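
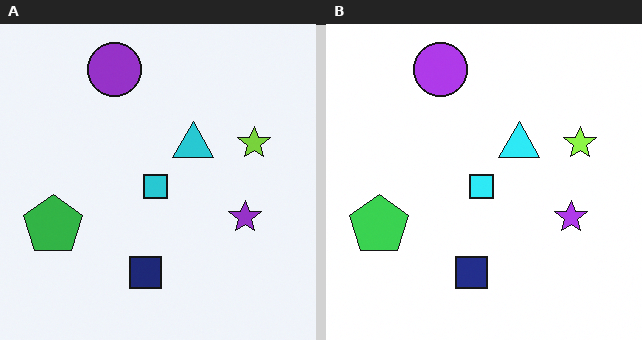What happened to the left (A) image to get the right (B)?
It was brightened a little.

Every pixel — background and shapes alike — is uniformly brightened.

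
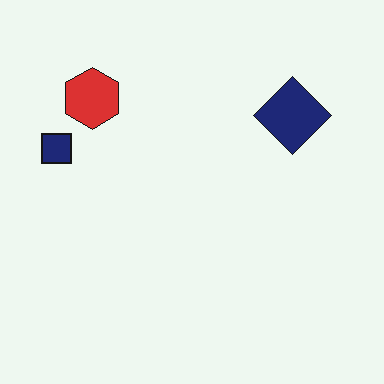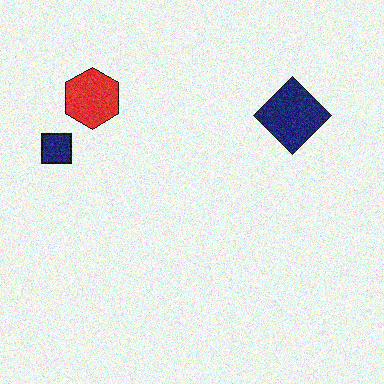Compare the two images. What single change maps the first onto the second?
This is the original image degraded with moderate additive noise.

Random speckle covers the whole image, including the flat background.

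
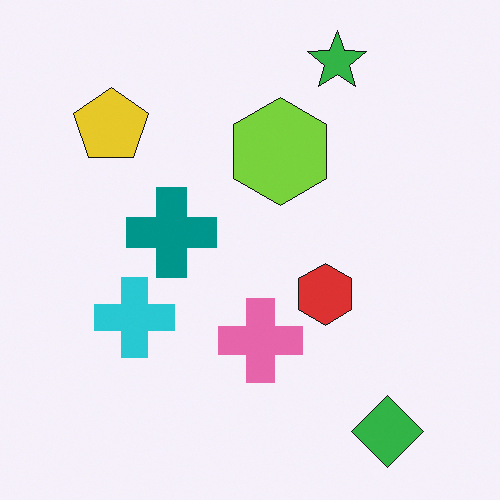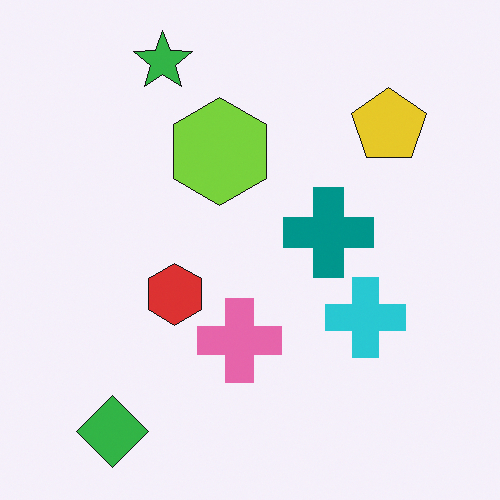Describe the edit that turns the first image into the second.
The second image is the first flipped horizontally (left ↔ right).

The yellow pentagon is in the top-left of the first image and the top-right of the second — shapes on opposite sides of the vertical midline have swapped in a mirror flip.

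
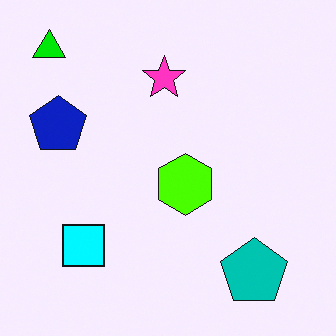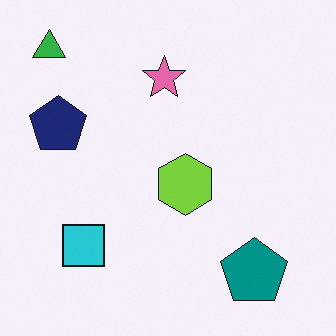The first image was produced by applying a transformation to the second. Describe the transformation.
This is the original image heavily oversaturated.

All colors are more vivid — a global saturation change.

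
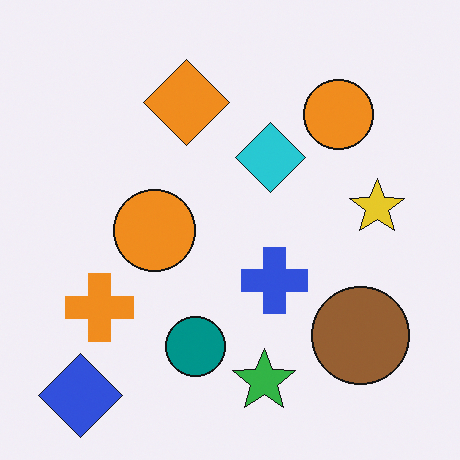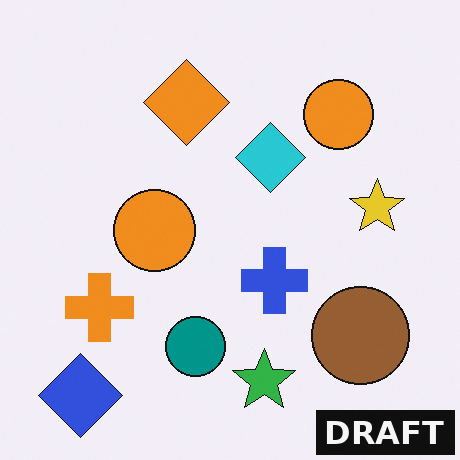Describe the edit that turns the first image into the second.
The image was watermarked with the text "DRAFT" in the lower-right corner.

A dark label reading "DRAFT" appears in the lower-right corner.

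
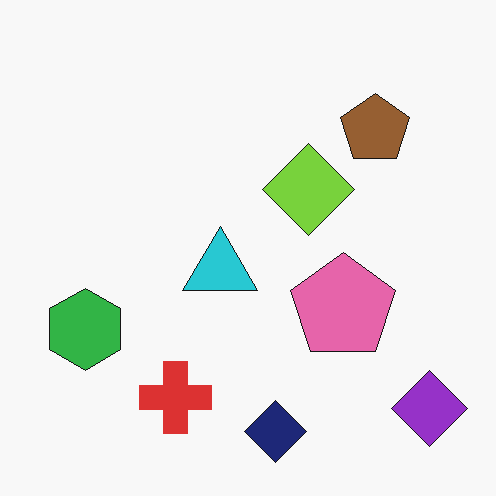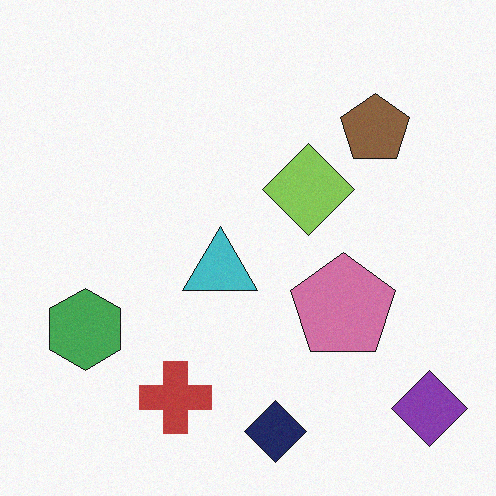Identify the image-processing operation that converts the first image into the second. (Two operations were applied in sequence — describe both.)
The second image is the first degraded with light additive noise, then slightly desaturated.

Random speckle covers the whole image, including the flat background. All colors are more muted and greyish — a global saturation change.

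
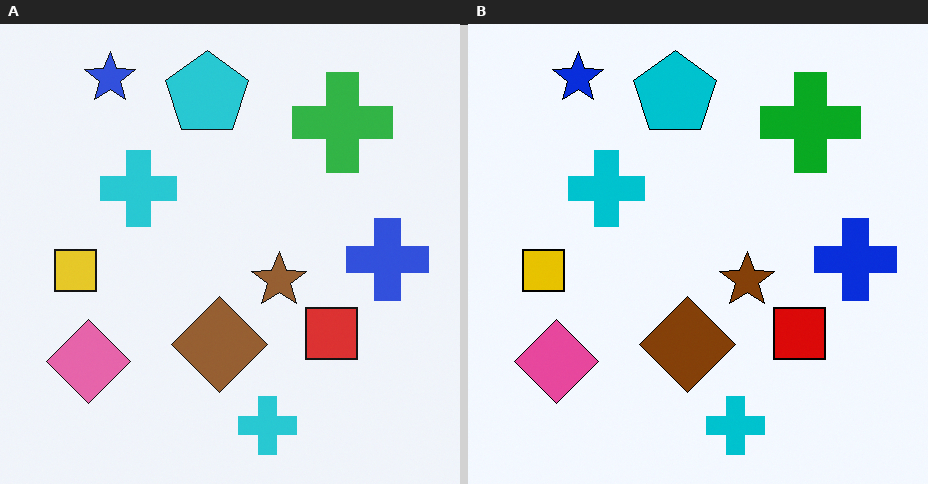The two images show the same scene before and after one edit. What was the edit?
The image was given slightly increased contrast.

Tones are pushed away from mid-grey across the whole image — a global contrast change.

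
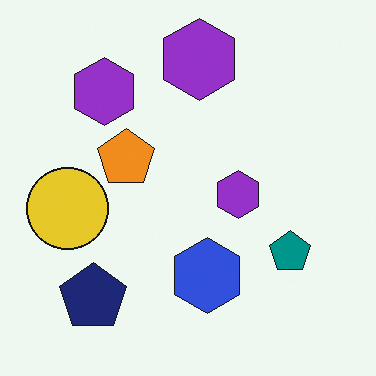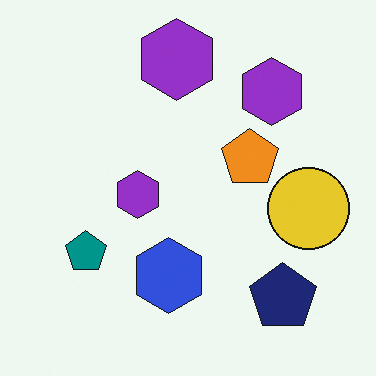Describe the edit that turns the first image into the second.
This is the original image flipped horizontally (left ↔ right).

The yellow circle is in the left of the first image and the right of the second — shapes on opposite sides of the vertical midline have swapped in a mirror flip.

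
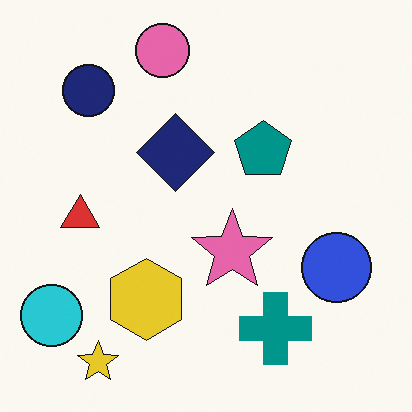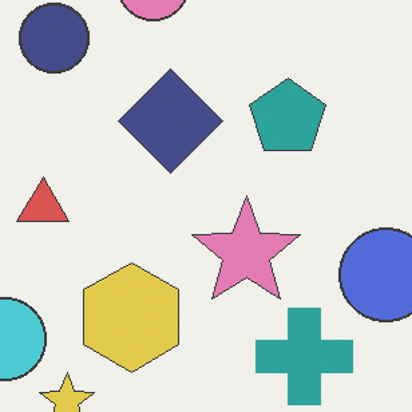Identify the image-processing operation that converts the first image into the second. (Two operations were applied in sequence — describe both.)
The image was cropped slightly and scaled back up, then given slightly reduced contrast.

The visible shapes are larger and the field of view is narrower; shapes near the original edges may be partly or wholly outside the frame — a crop-and-rescale. Tones are pushed toward mid-grey across the whole image — a global contrast change.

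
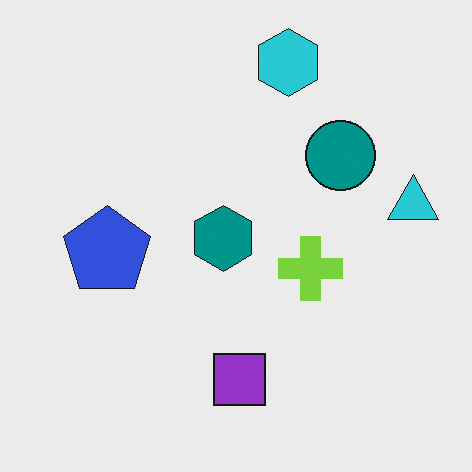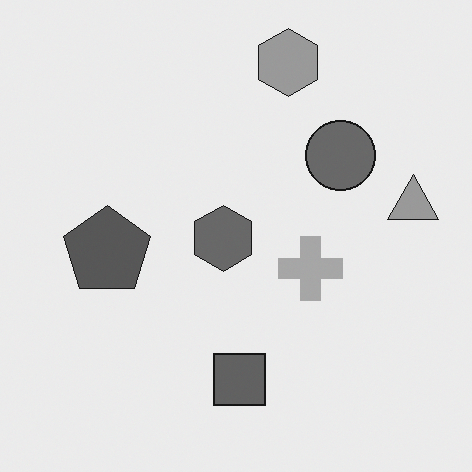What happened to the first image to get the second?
It was converted to grayscale.

All color is removed — every shape is now a shade of grey.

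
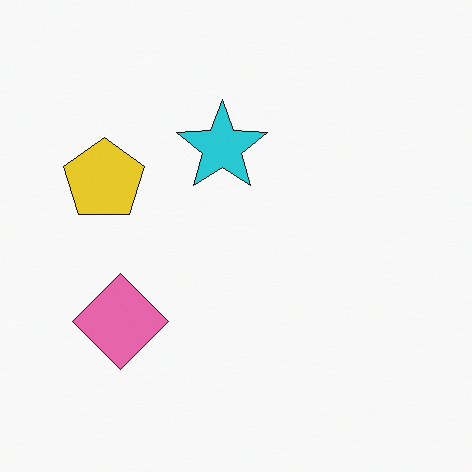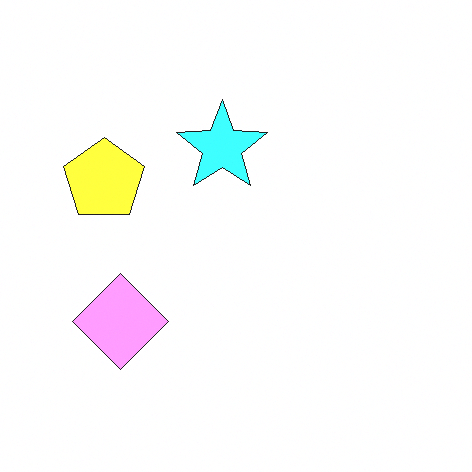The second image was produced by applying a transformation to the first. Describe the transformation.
This is the original image noticeably brightened.

Every pixel — background and shapes alike — is uniformly brightened.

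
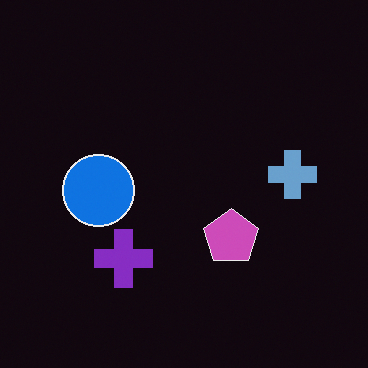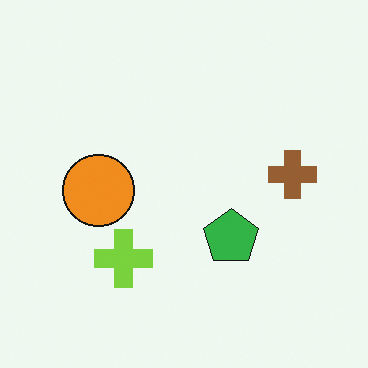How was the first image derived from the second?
The image was color-inverted (negative).

The light background has become dark and every shape's color is its complement — a photographic negative.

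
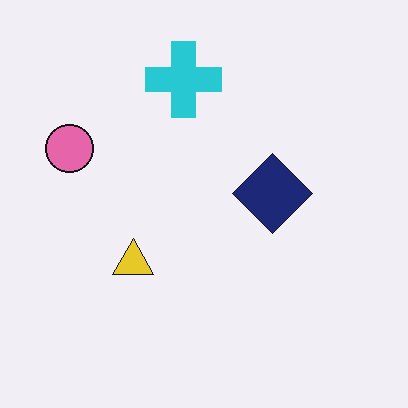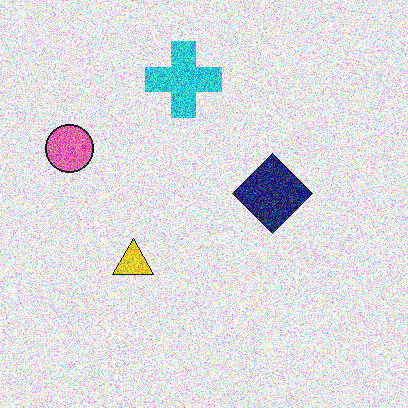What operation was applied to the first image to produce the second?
It was degraded with a thick layer of grain.

Random speckle covers the whole image, including the flat background.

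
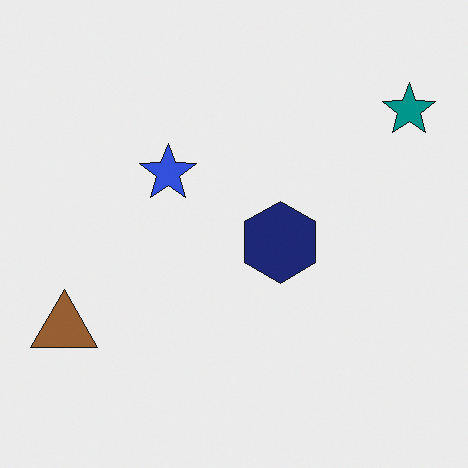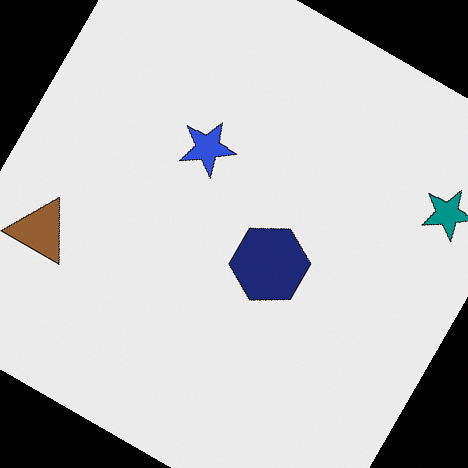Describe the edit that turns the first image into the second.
The image was rotated clockwise by a clearly visible amount.

Every shape is tilted by the same angle and the image corners show triangular fill wedges — a whole-image rotation by a non-right angle.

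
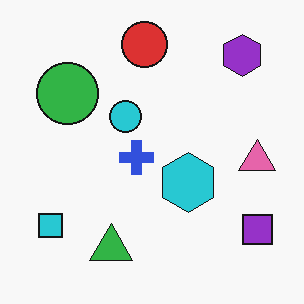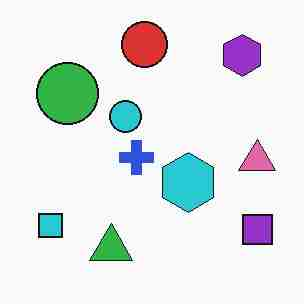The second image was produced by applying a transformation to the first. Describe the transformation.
Degraded with heavy JPEG compression.

Blocky 8×8 compression artifacts appear around shape edges and the flat background shows ringing — characteristic JPEG degradation.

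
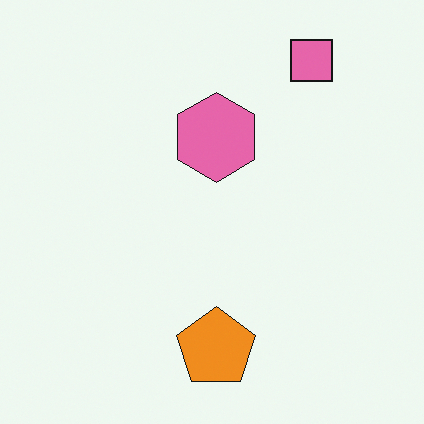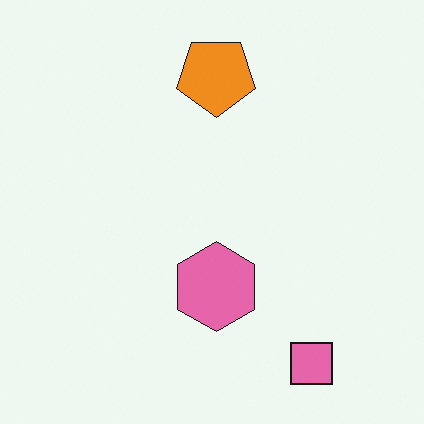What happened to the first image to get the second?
This is the original image flipped vertically (top ↔ bottom).

The pink square is in the top-right of the first image and the bottom-right of the second — shapes on opposite sides of the horizontal midline have swapped in a mirror flip.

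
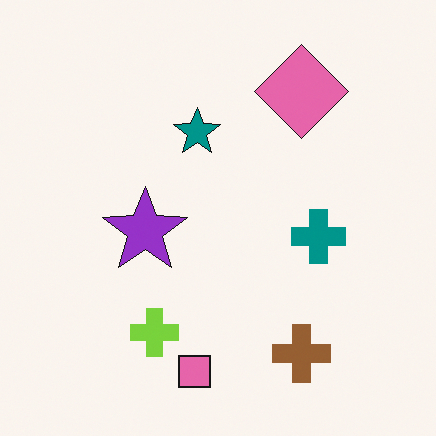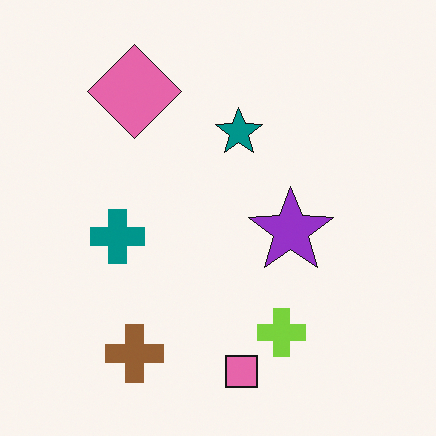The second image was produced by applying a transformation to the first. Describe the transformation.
It was flipped horizontally (left ↔ right).

The teal cross is in the right of the first image and the left of the second — shapes on opposite sides of the vertical midline have swapped in a mirror flip.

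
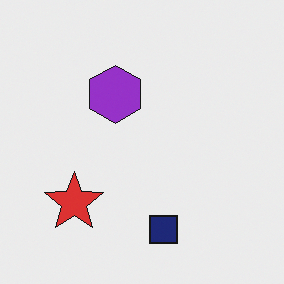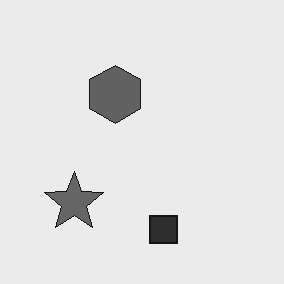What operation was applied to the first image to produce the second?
The second image is the first converted to grayscale.

All color is removed — every shape is now a shade of grey.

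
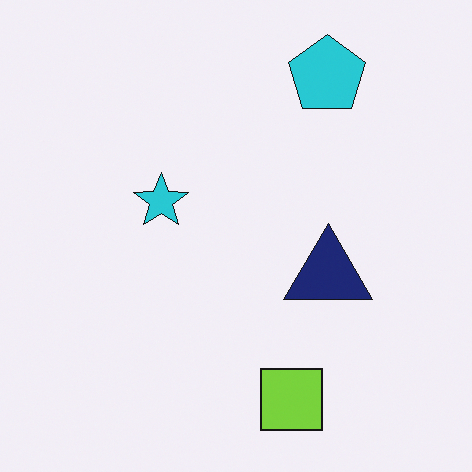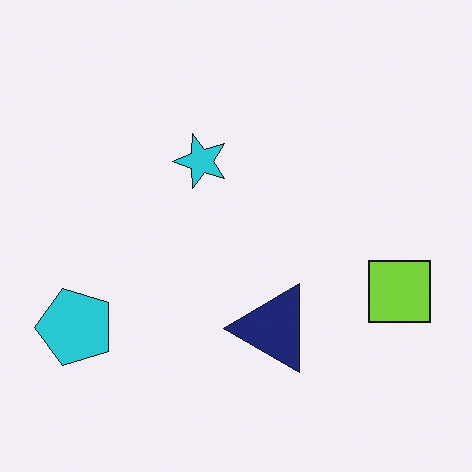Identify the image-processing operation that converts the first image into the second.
It was transposed (reflected across the top-left ↔ bottom-right diagonal).

Shapes have swapped their row and column positions — what was in the top-right is now in the bottom-left — a diagonal reflection.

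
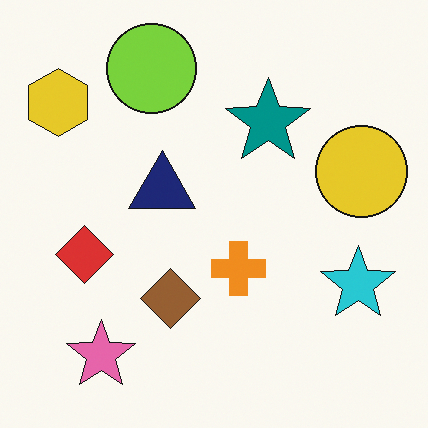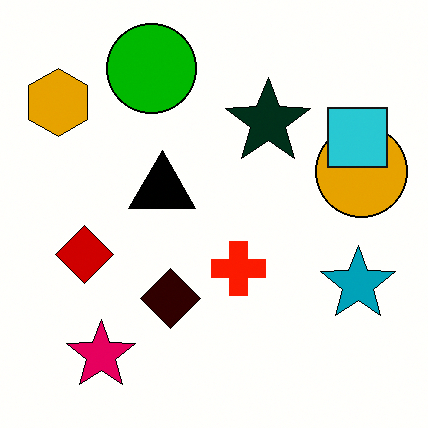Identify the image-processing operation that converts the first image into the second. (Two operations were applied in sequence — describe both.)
This is the original image given much higher contrast, then overlaid with an additional cyan square.

Tones are pushed away from mid-grey across the whole image — a global contrast change. A cyan square appears in the second image that is absent from the first.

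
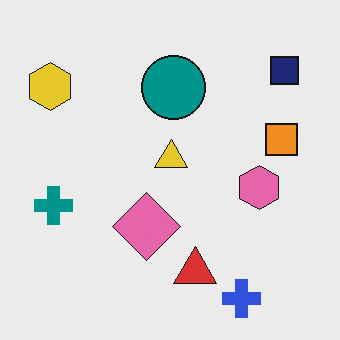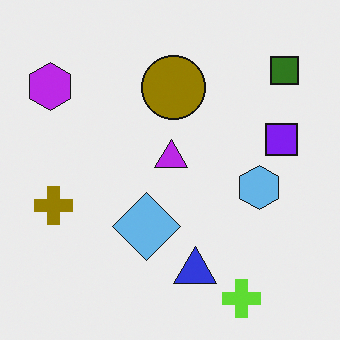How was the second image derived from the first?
The transformation is: hue-shifted by a large amount.

Every shape's color has rotated by the same amount around the hue wheel — a uniform hue shift.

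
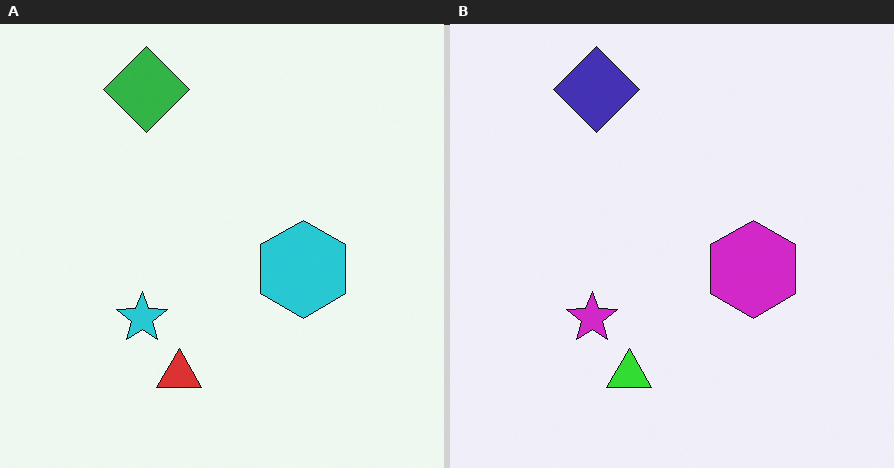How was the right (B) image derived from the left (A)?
Hue-shifted noticeably.

Every shape's color has rotated by the same amount around the hue wheel — a uniform hue shift.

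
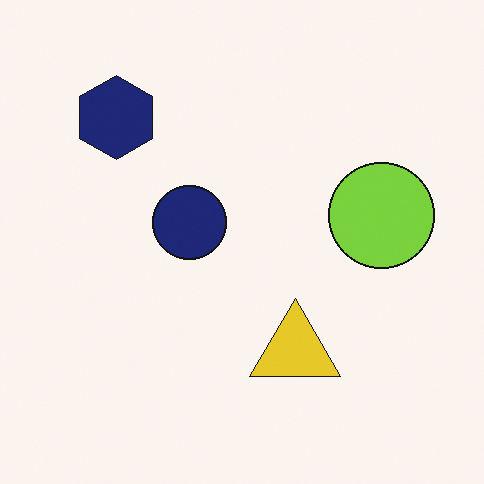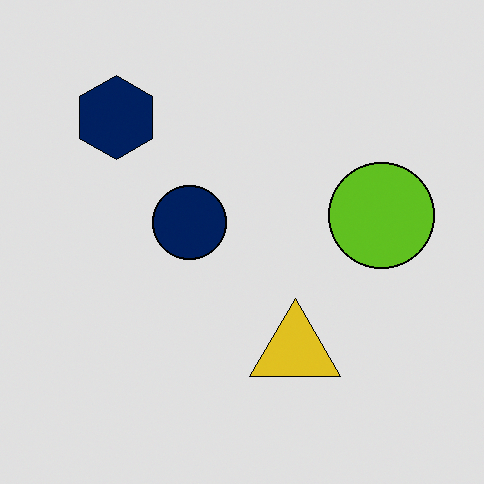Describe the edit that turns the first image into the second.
This is the original image posterized to a reduced palette.

Each flat color has snapped to a coarser quantized level — most visibly, the near-white background has dropped to a flat grey.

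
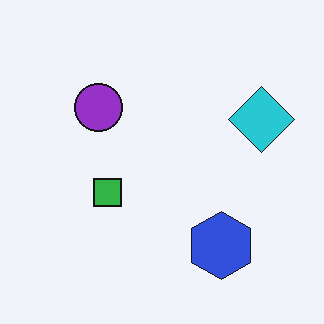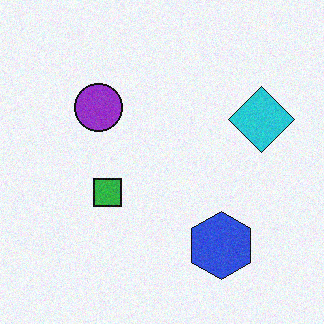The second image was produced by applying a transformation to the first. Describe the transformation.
Degraded with light additive noise.

Random speckle covers the whole image, including the flat background.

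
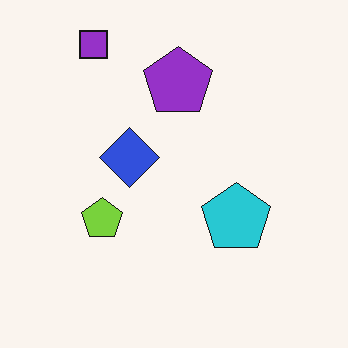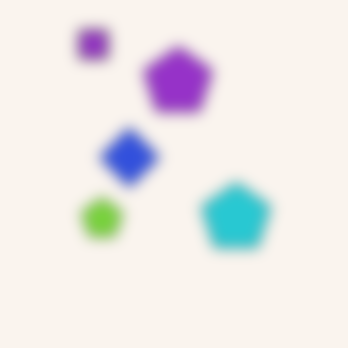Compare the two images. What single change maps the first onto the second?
This is the original image strongly gaussian-blurred.

Shape edges and outlines are uniformly softened across the whole image.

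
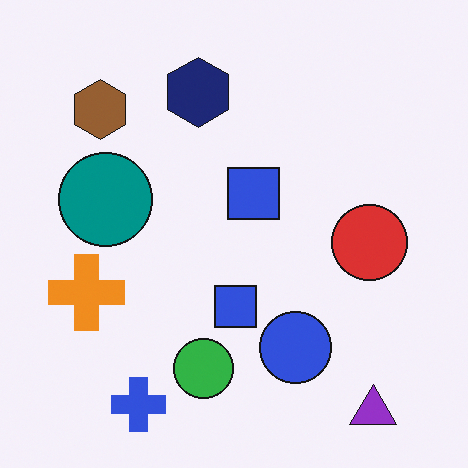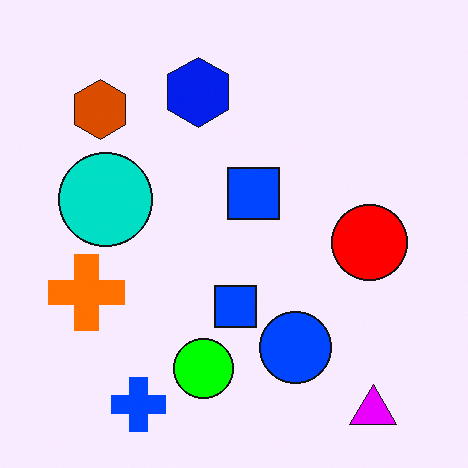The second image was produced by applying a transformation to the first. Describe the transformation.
It was heavily oversaturated.

All colors are more vivid — a global saturation change.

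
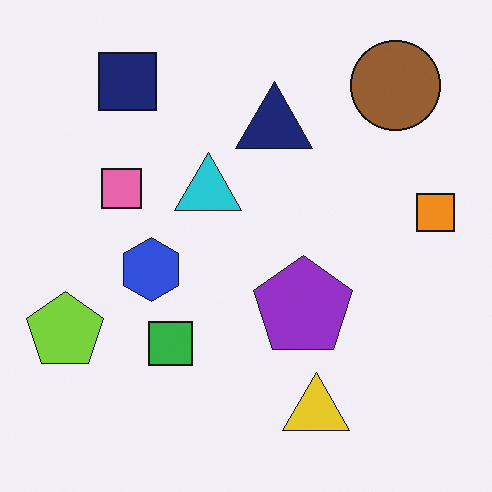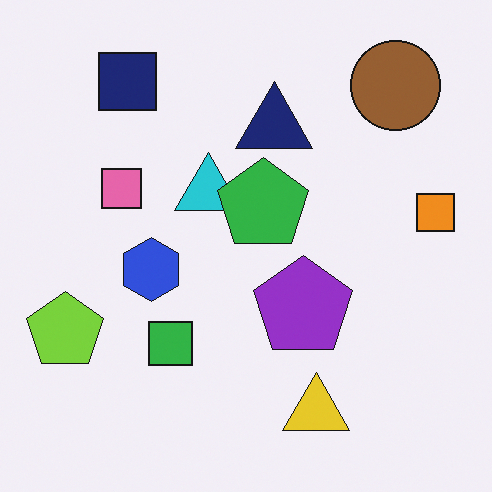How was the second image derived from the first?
This is the original image overlaid with an additional green pentagon.

A green pentagon appears in the second image that is absent from the first.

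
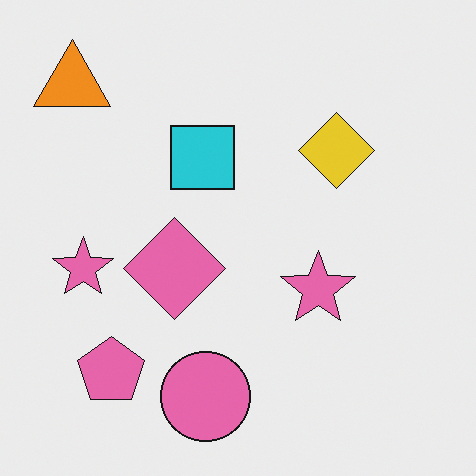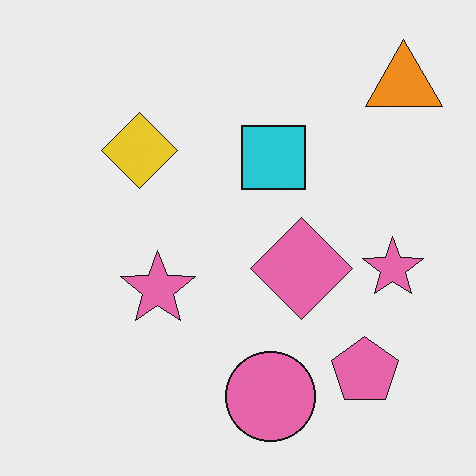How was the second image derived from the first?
Flipped horizontally (left ↔ right).

The orange triangle is in the top-left of the first image and the top-right of the second — shapes on opposite sides of the vertical midline have swapped in a mirror flip.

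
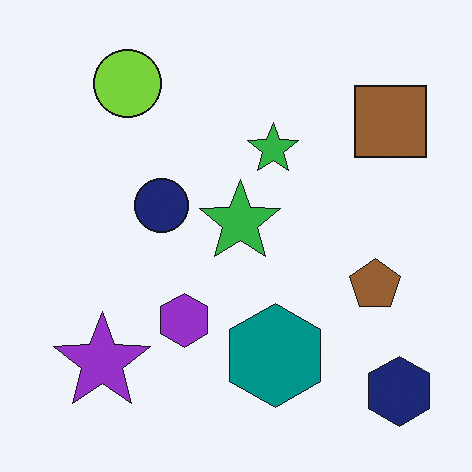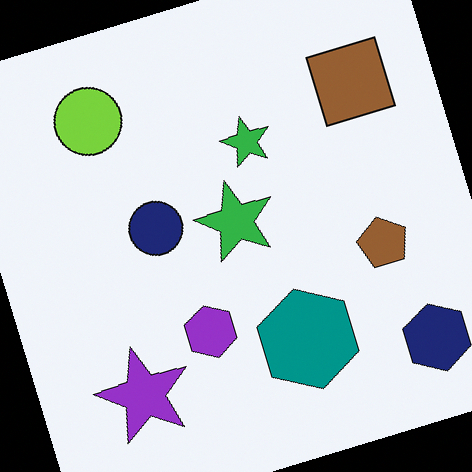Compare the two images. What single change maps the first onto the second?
It was rotated counter-clockwise by a clearly visible amount.

Every shape is tilted by the same angle and the image corners show triangular fill wedges — a whole-image rotation by a non-right angle.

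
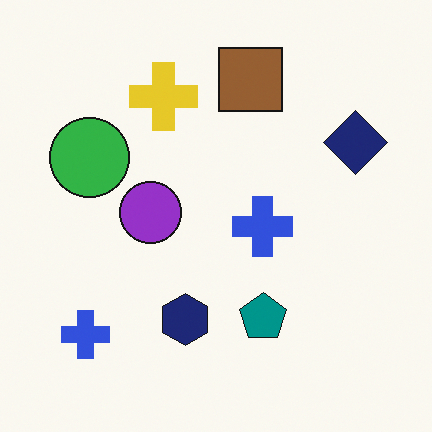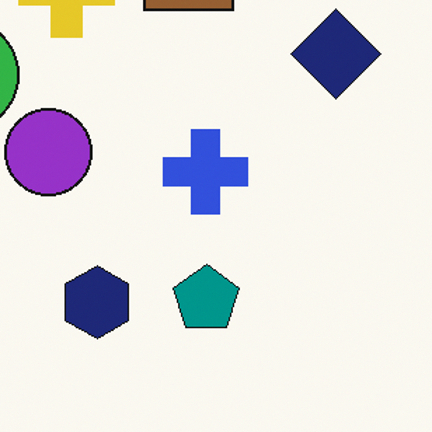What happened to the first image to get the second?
It was cropped to a modestly smaller region and rescaled.

The visible shapes are larger and the field of view is narrower; shapes near the original edges may be partly or wholly outside the frame — a crop-and-rescale.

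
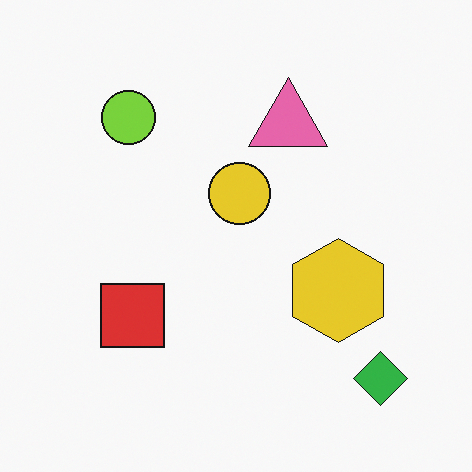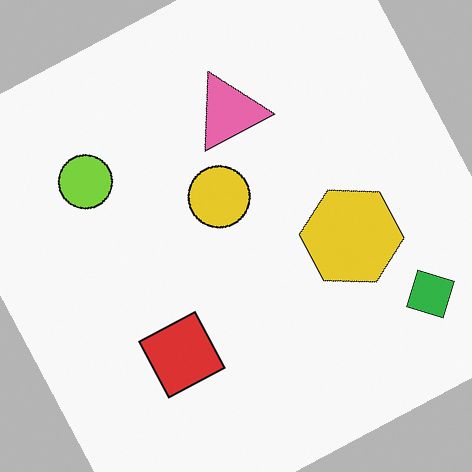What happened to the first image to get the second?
This is the original image rotated counter-clockwise by a clearly visible amount.

Every shape is tilted by the same angle and the image corners show triangular fill wedges — a whole-image rotation by a non-right angle.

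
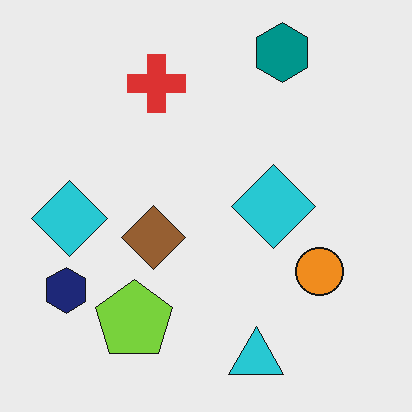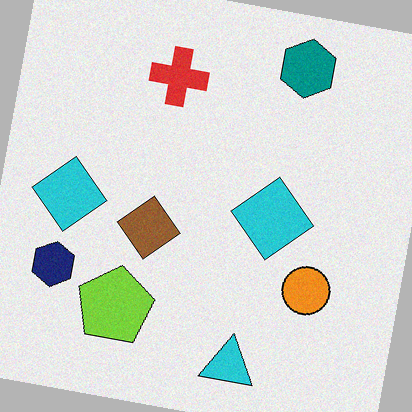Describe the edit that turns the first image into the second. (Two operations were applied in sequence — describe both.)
The transformation is: degraded with light additive noise, then rotated clockwise by a slight angle.

Random speckle covers the whole image, including the flat background. Every shape is tilted by the same angle and the image corners show triangular fill wedges — a whole-image rotation by a non-right angle.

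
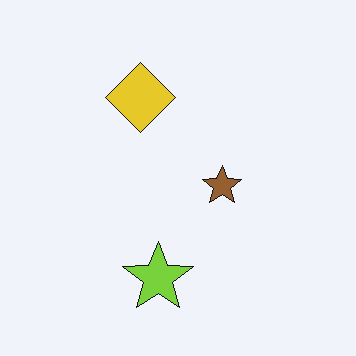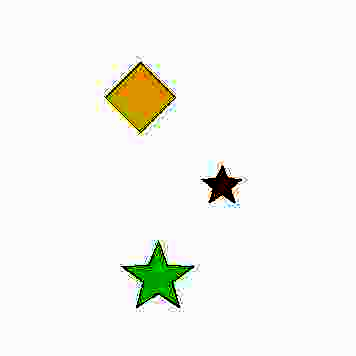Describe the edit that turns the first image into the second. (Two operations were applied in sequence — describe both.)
The image was degraded with heavy JPEG compression, then given much higher contrast.

Blocky 8×8 compression artifacts appear around shape edges and the flat background shows ringing — characteristic JPEG degradation. Tones are pushed away from mid-grey across the whole image — a global contrast change.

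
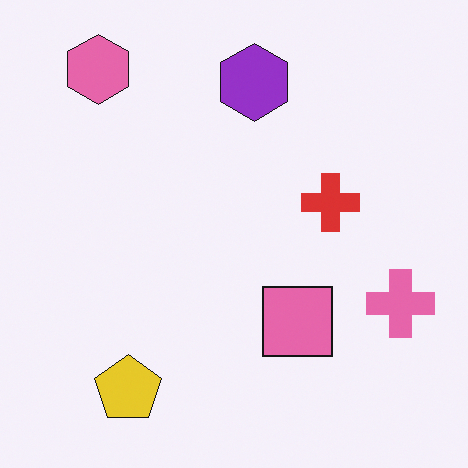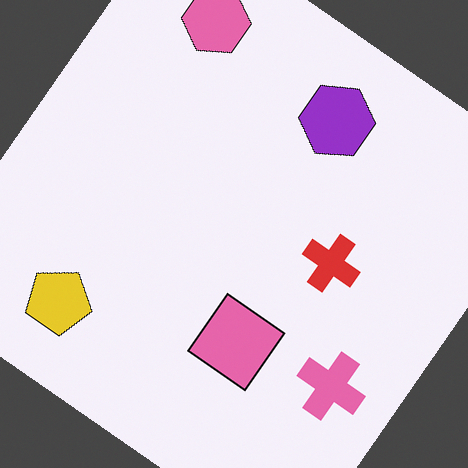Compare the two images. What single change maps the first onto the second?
This is the original image rotated clockwise by a large amount — several tens of degrees.

Every shape is tilted by the same angle and the image corners show triangular fill wedges — a whole-image rotation by a non-right angle.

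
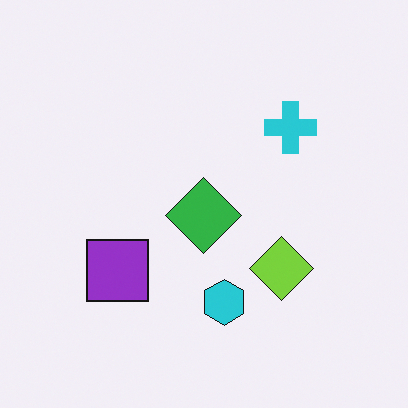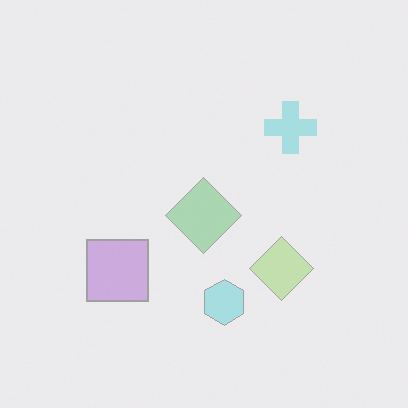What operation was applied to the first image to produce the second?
This is the original image given much lower contrast.

Tones are pushed toward mid-grey across the whole image — a global contrast change.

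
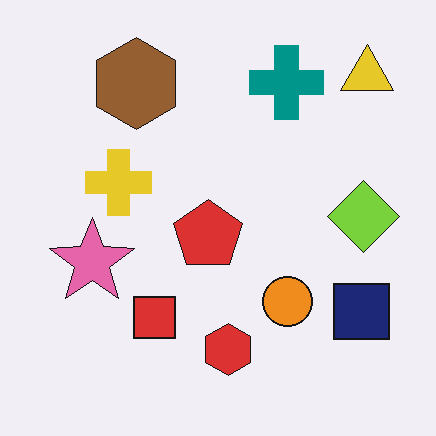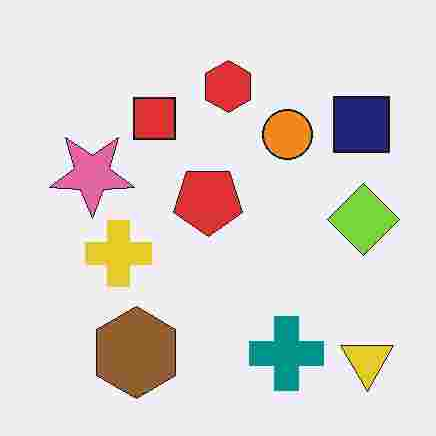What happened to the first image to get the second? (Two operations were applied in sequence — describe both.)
It was degraded with heavy JPEG compression, then flipped vertically (top ↔ bottom).

Blocky 8×8 compression artifacts appear around shape edges and the flat background shows ringing — characteristic JPEG degradation. The yellow triangle is in the top-right of the first image and the bottom-right of the second — shapes on opposite sides of the horizontal midline have swapped in a mirror flip.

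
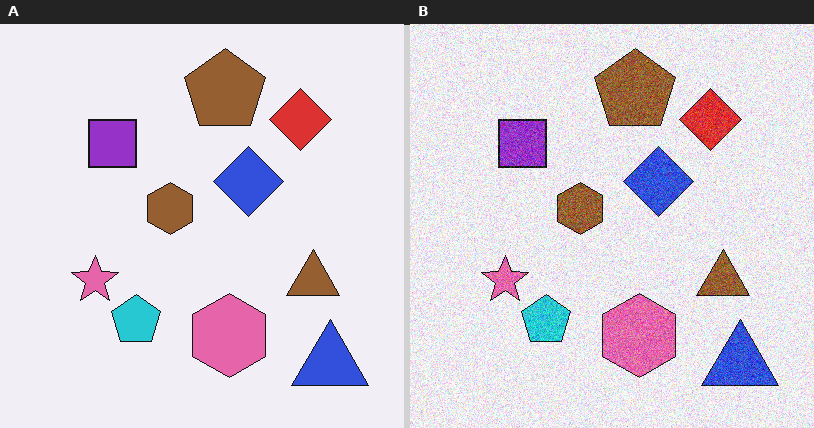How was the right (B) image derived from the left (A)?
The image was degraded with visible gaussian noise.

Random speckle covers the whole image, including the flat background.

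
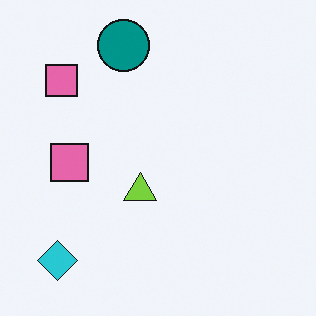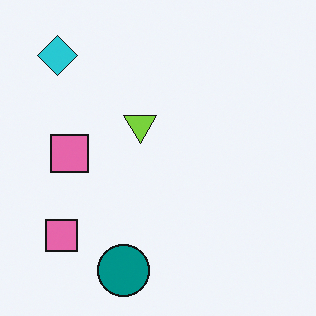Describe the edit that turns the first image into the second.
This is the original image flipped vertically (top ↔ bottom).

The teal circle is in the top of the first image and the bottom of the second — shapes on opposite sides of the horizontal midline have swapped in a mirror flip.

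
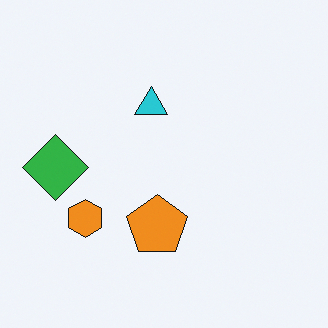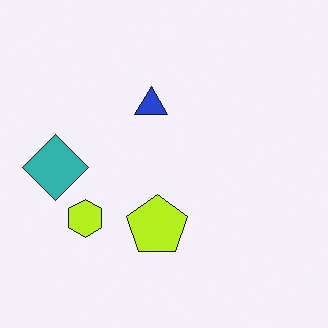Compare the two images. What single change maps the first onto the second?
It was hue-shifted slightly.

Every shape's color has rotated by the same amount around the hue wheel — a uniform hue shift.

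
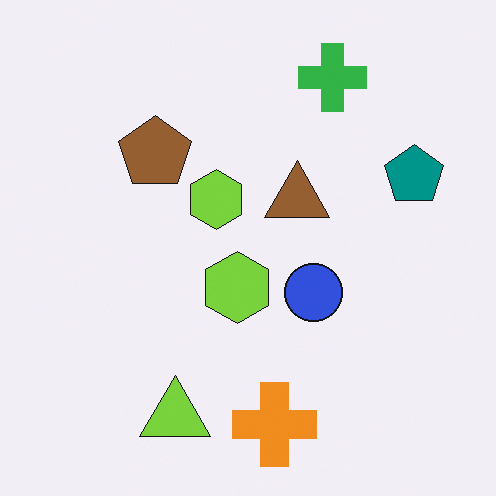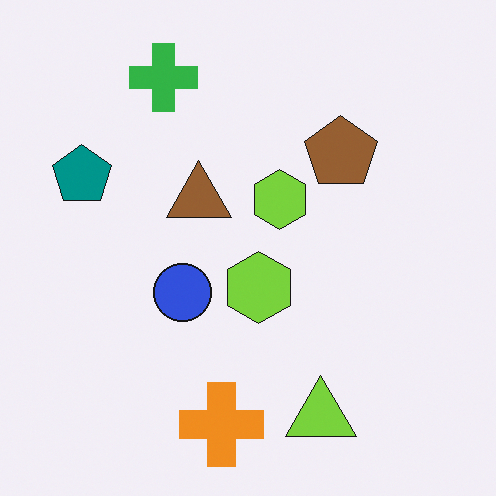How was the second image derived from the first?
This is the original image flipped horizontally (left ↔ right).

The teal pentagon is in the right of the first image and the left of the second — shapes on opposite sides of the vertical midline have swapped in a mirror flip.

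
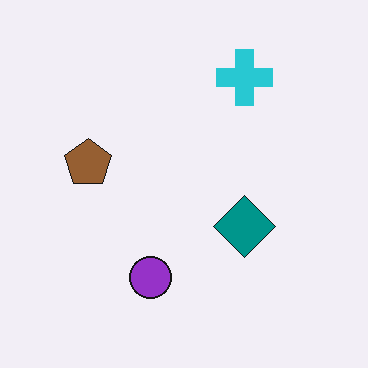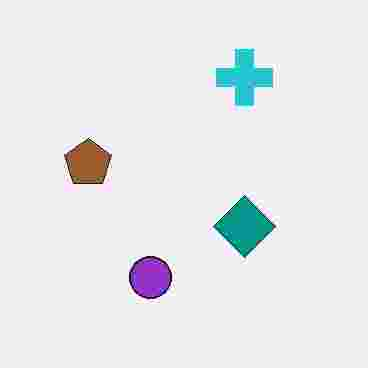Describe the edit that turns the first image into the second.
The transformation is: degraded with heavy JPEG compression.

Blocky 8×8 compression artifacts appear around shape edges and the flat background shows ringing — characteristic JPEG degradation.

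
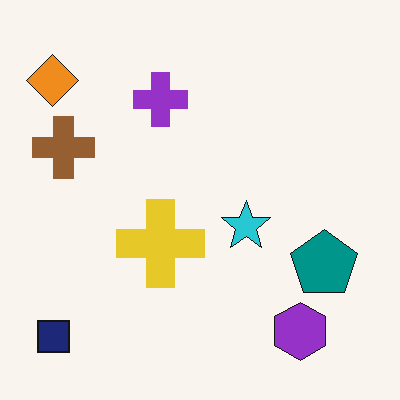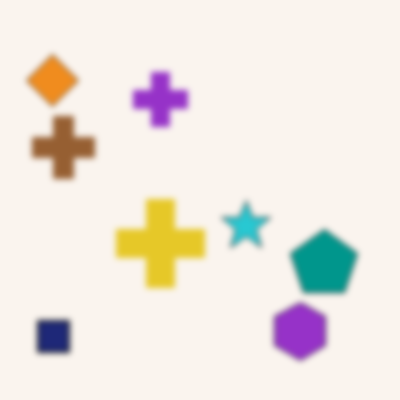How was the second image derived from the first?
The second image is the first moderately blurred.

Shape edges and outlines are uniformly softened across the whole image.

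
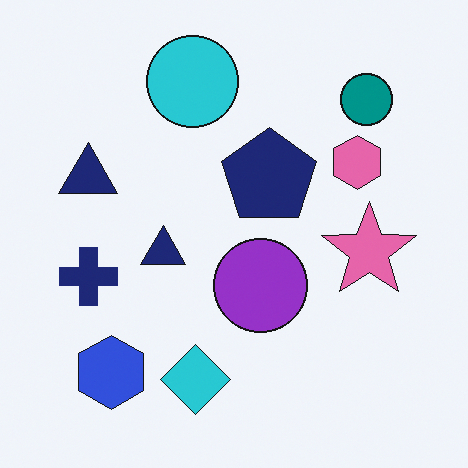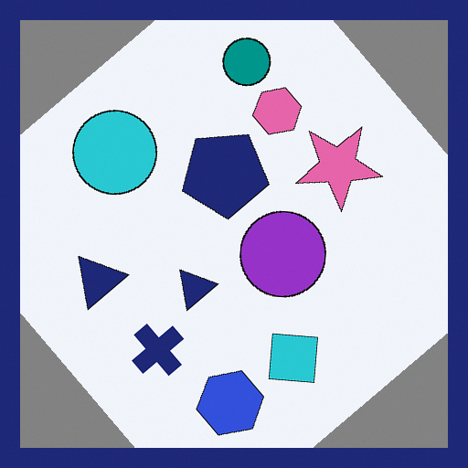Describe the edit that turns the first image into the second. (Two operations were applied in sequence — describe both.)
The image was rotated counter-clockwise by a large amount — several tens of degrees, then framed with a navy border.

Every shape is tilted by the same angle and the image corners show triangular fill wedges — a whole-image rotation by a non-right angle. A solid navy frame runs around the edge of the second image, with the content slightly shrunk inside it.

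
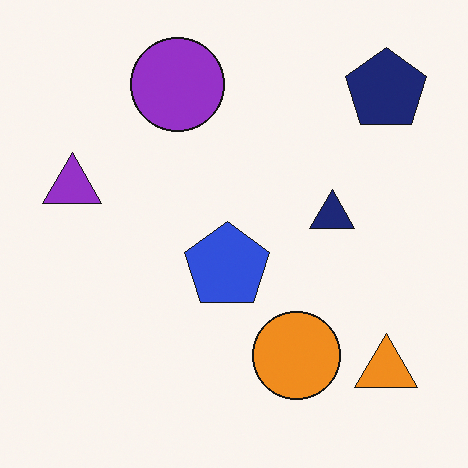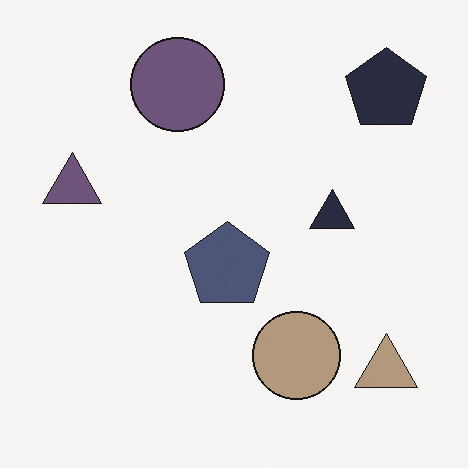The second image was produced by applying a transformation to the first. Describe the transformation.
It was made much more muted (saturation change).

All colors are more muted and greyish — a global saturation change.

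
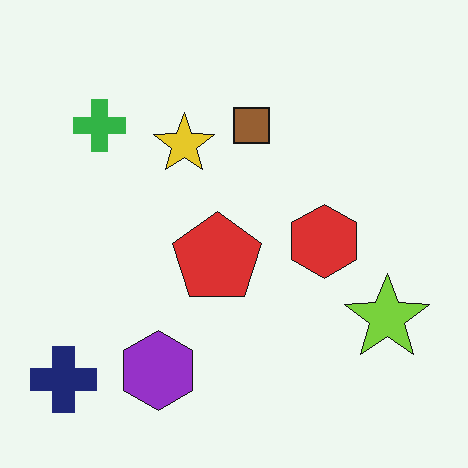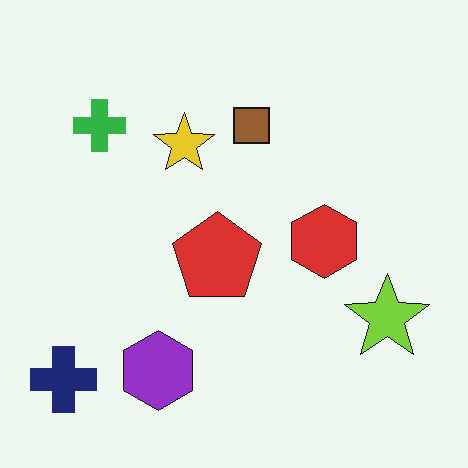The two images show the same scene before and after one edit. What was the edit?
The image was JPEG-compressed with visible artifacts.

Blocky 8×8 compression artifacts appear around shape edges and the flat background shows ringing — characteristic JPEG degradation.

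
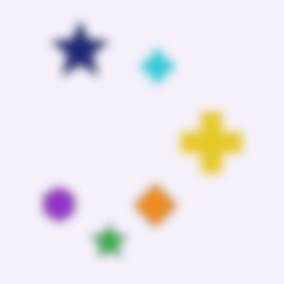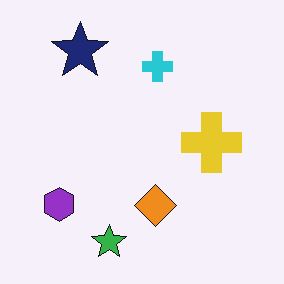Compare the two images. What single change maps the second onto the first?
This is the original image heavily blurred.

Shape edges and outlines are uniformly softened across the whole image.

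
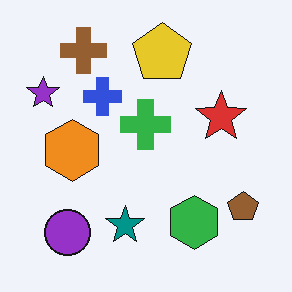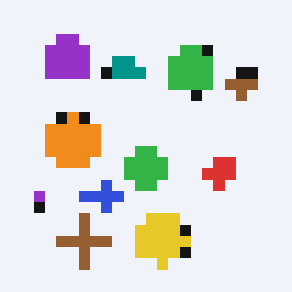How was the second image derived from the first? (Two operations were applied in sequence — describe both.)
Flipped vertically (top ↔ bottom), then heavily pixelated into large blocks.

The brown cross is in the top-left of the first image and the bottom-left of the second — shapes on opposite sides of the horizontal midline have swapped in a mirror flip. Shapes are reduced to large square blocks; fine edges and outlines are lost — a downscale-then-upscale (mosaic) effect.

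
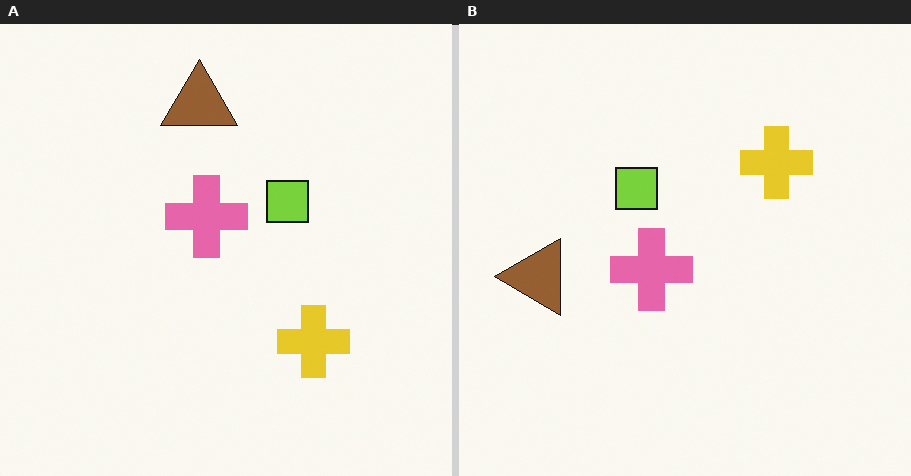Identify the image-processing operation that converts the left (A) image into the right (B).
This is the original image rotated 90° counter-clockwise.

The brown triangle sits in the top of the left (A) image and the left of the right (B) — consistent with a whole-image 90° counter-clockwise rotation.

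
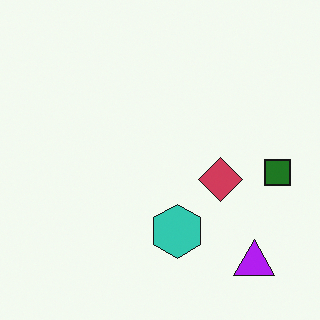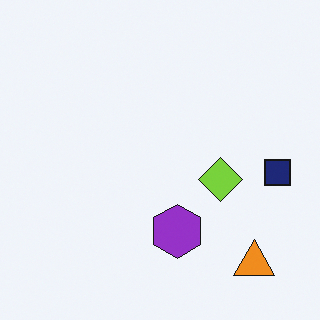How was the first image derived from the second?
It was hue-shifted through roughly half the color wheel.

Every shape's color has rotated by the same amount around the hue wheel — a uniform hue shift.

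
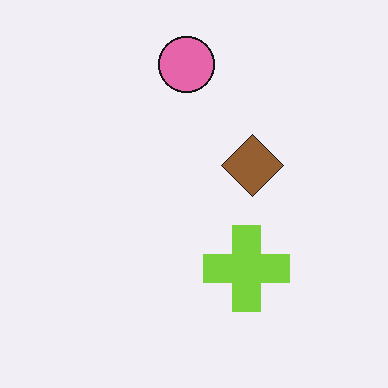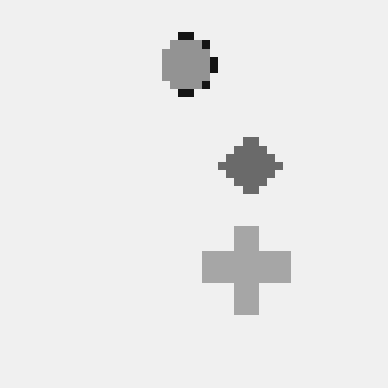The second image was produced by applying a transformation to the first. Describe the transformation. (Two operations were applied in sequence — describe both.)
The image was pixelated into visible square blocks, then converted to grayscale.

Shapes are reduced to large square blocks; fine edges and outlines are lost — a downscale-then-upscale (mosaic) effect. All color is removed — every shape is now a shade of grey.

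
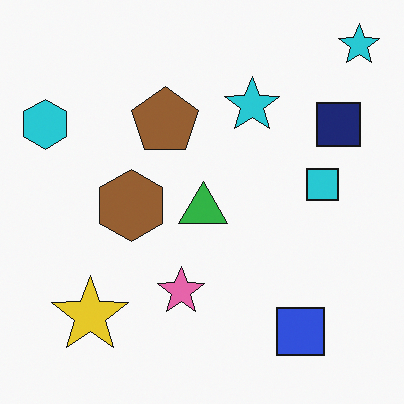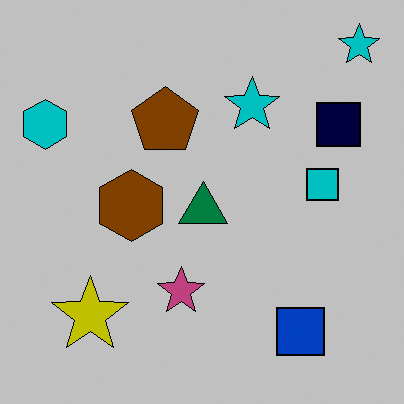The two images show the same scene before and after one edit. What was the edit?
The transformation is: heavily posterized to just a handful of flat colors.

Each flat color has snapped to a coarser quantized level — most visibly, the near-white background has dropped to a flat grey.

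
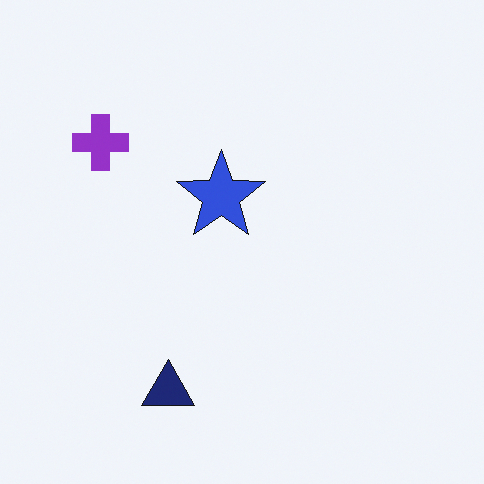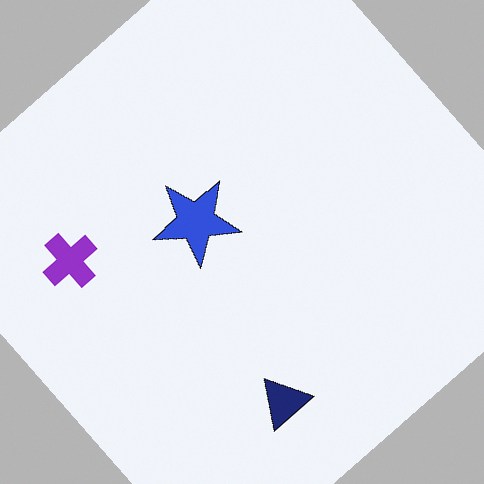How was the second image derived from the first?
It was rotated counter-clockwise by a large amount — several tens of degrees.

Every shape is tilted by the same angle and the image corners show triangular fill wedges — a whole-image rotation by a non-right angle.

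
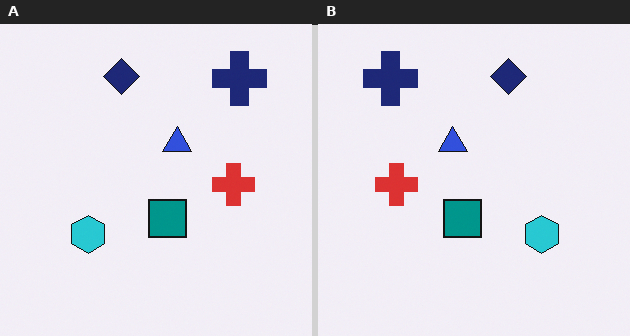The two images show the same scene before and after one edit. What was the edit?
This is the original image flipped horizontally (left ↔ right).

The navy cross is in the top-right of the left (A) image and the top-left of the right (B) — shapes on opposite sides of the vertical midline have swapped in a mirror flip.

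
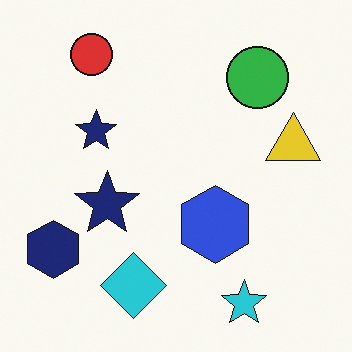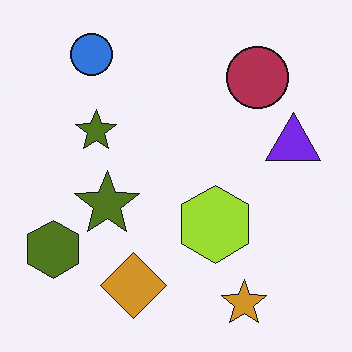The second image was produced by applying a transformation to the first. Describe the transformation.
Hue-shifted through roughly half the color wheel.

Every shape's color has rotated by the same amount around the hue wheel — a uniform hue shift.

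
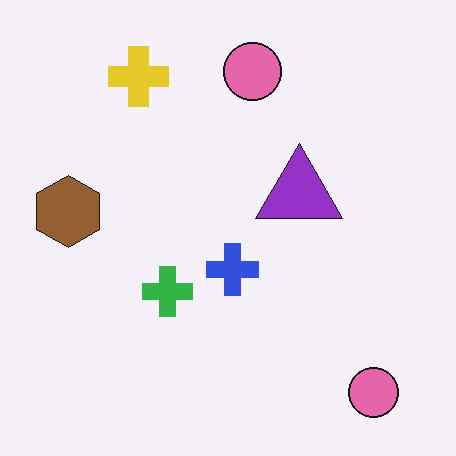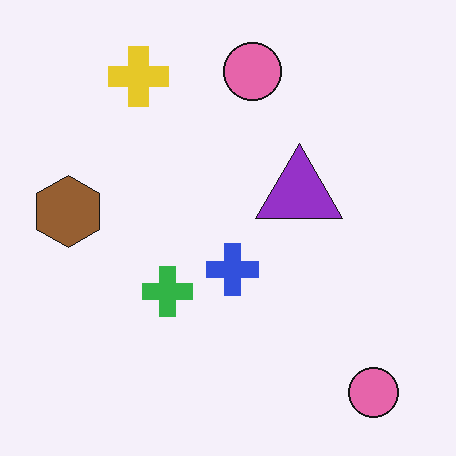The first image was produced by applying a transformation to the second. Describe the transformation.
This is the original image given moderate JPEG compression.

Blocky 8×8 compression artifacts appear around shape edges and the flat background shows ringing — characteristic JPEG degradation.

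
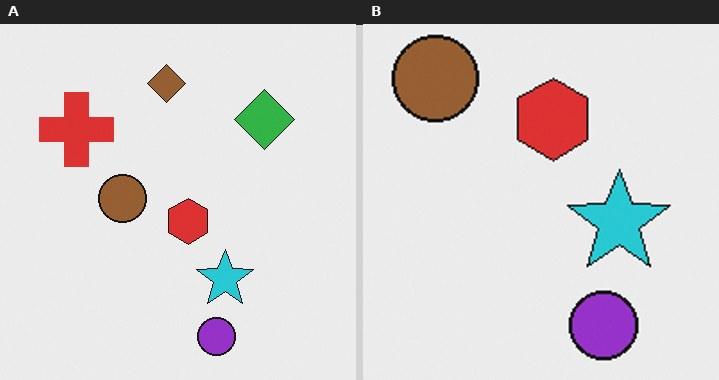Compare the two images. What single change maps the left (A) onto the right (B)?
It was cropped tightly and scaled back up.

The visible shapes are larger and the field of view is narrower; shapes near the original edges may be partly or wholly outside the frame — a crop-and-rescale.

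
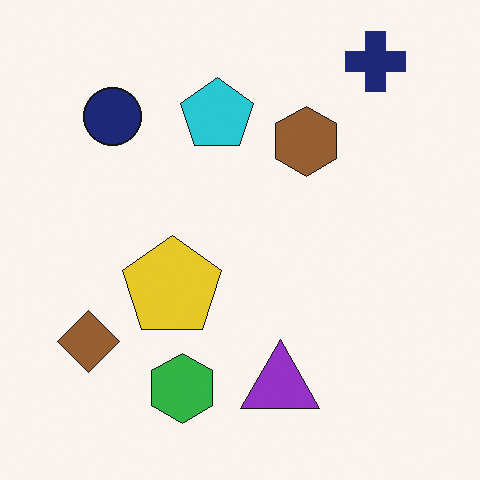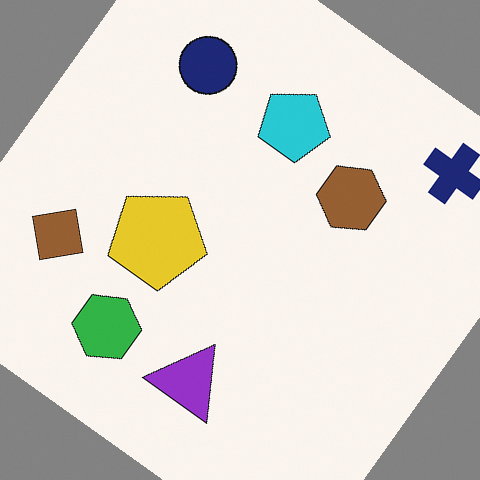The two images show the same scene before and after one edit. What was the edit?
This is the original image rotated clockwise by a large amount — several tens of degrees.

Every shape is tilted by the same angle and the image corners show triangular fill wedges — a whole-image rotation by a non-right angle.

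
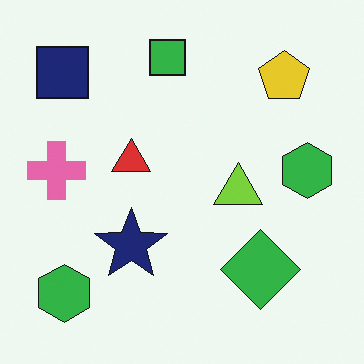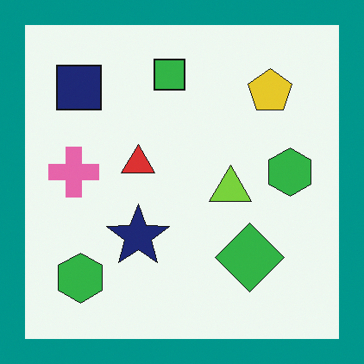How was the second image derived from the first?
Framed with a teal border.

A solid teal frame runs around the edge of the second image, with the content slightly shrunk inside it.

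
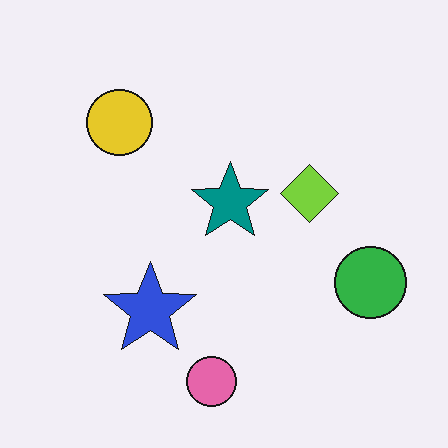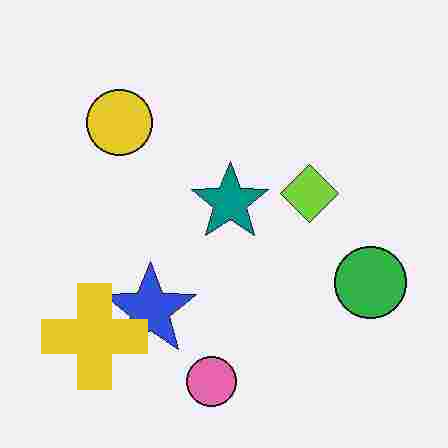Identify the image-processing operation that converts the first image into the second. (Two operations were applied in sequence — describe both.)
The transformation is: heavily JPEG-compressed with obvious blocking artifacts, then overlaid with an additional yellow cross.

Blocky 8×8 compression artifacts appear around shape edges and the flat background shows ringing — characteristic JPEG degradation. A yellow cross appears in the second image that is absent from the first.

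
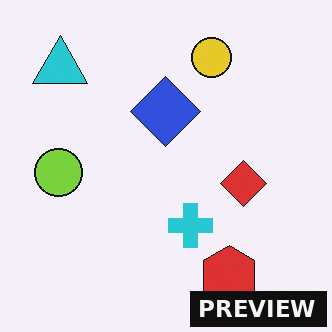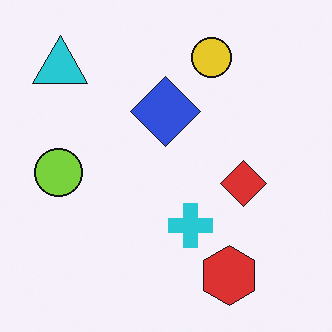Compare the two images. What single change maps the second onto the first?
It was watermarked with the text "PREVIEW" in the lower-right corner.

A dark label reading "PREVIEW" appears in the lower-right corner.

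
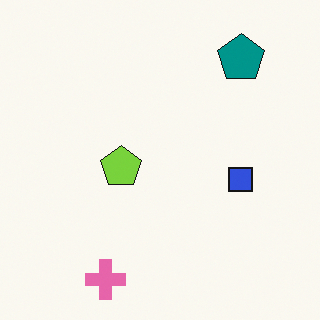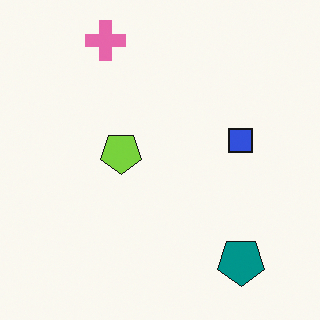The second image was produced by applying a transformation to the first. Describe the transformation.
This is the original image flipped vertically (top ↔ bottom).

The pink cross is in the bottom-left of the first image and the top-left of the second — shapes on opposite sides of the horizontal midline have swapped in a mirror flip.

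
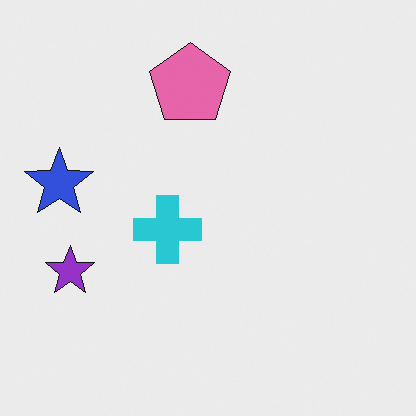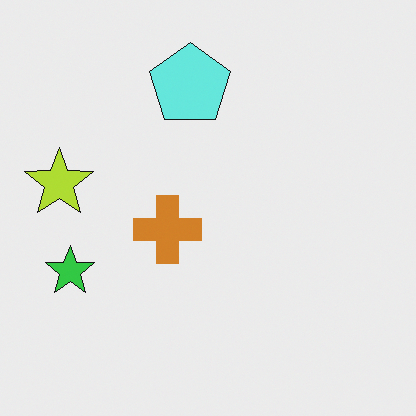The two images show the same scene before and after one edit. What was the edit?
Hue-shifted by a large amount.

Every shape's color has rotated by the same amount around the hue wheel — a uniform hue shift.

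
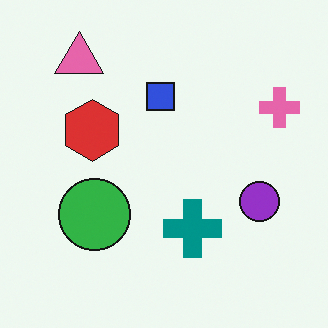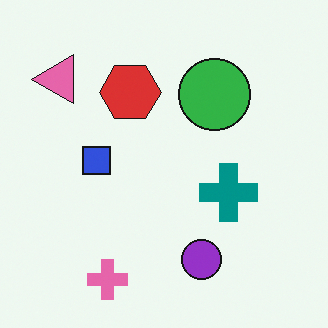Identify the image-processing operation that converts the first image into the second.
The transformation is: transposed (reflected across the top-left ↔ bottom-right diagonal).

Shapes have swapped their row and column positions — what was in the top-right is now in the bottom-left — a diagonal reflection.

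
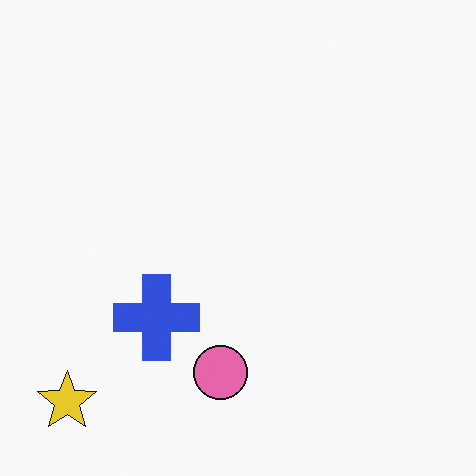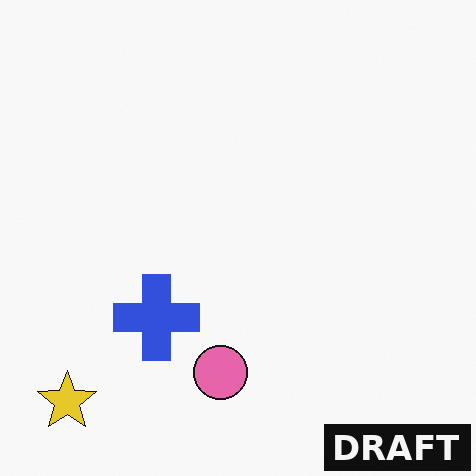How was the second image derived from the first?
Watermarked with the text "DRAFT" in the lower-right corner.

A dark label reading "DRAFT" appears in the lower-right corner.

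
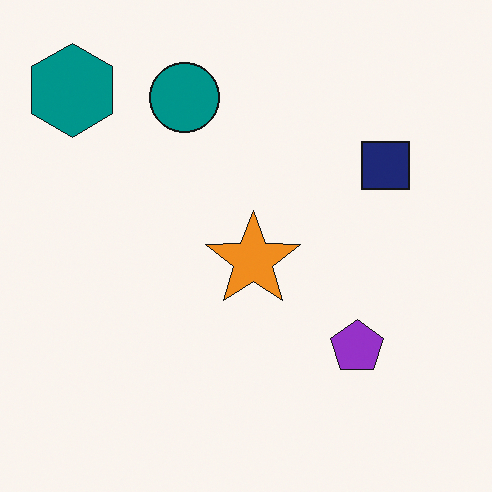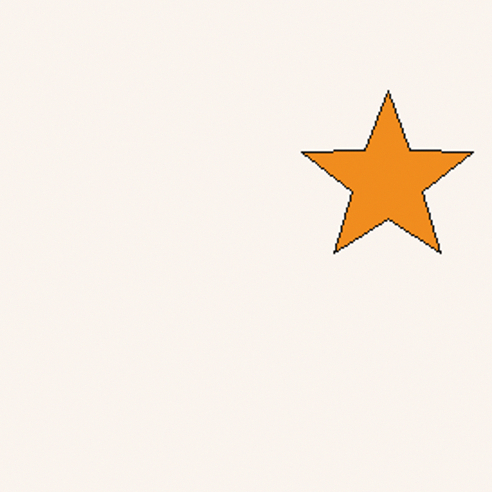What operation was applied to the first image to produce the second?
The second image is the first cropped tightly and scaled back up.

The visible shapes are larger and the field of view is narrower; shapes near the original edges may be partly or wholly outside the frame — a crop-and-rescale.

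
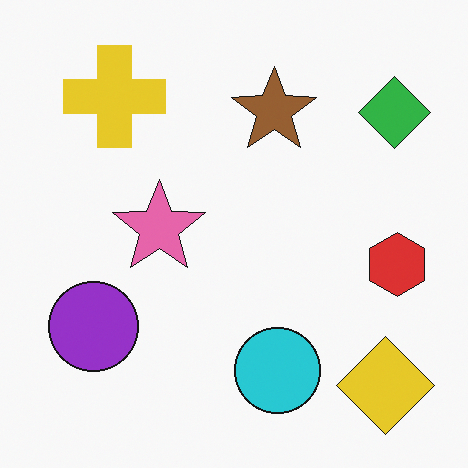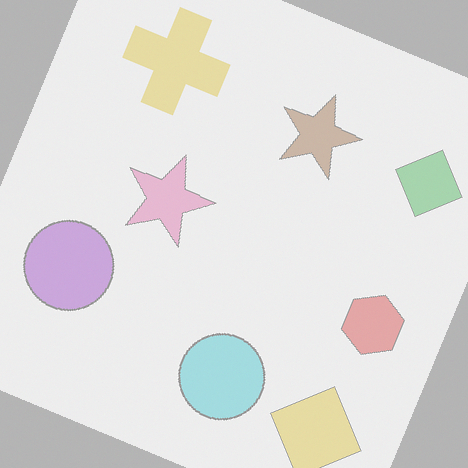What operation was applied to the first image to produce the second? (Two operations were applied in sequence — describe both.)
The image was washed out (contrast reduced), then rotated clockwise by a clearly visible amount.

Tones are pushed toward mid-grey across the whole image — a global contrast change. Every shape is tilted by the same angle and the image corners show triangular fill wedges — a whole-image rotation by a non-right angle.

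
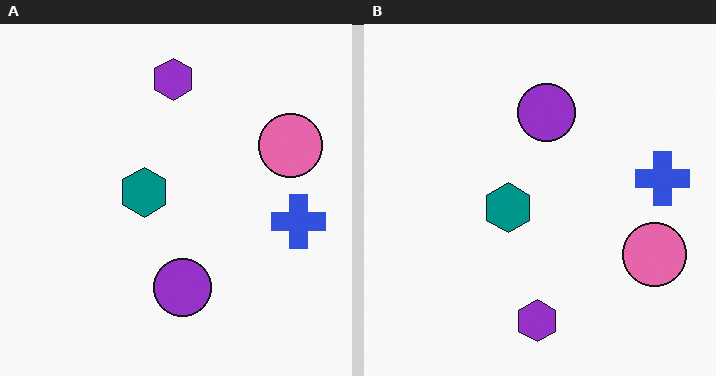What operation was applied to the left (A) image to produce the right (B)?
It was flipped vertically (top ↔ bottom).

The purple hexagon is in the top of the left (A) image and the bottom of the right (B) — shapes on opposite sides of the horizontal midline have swapped in a mirror flip.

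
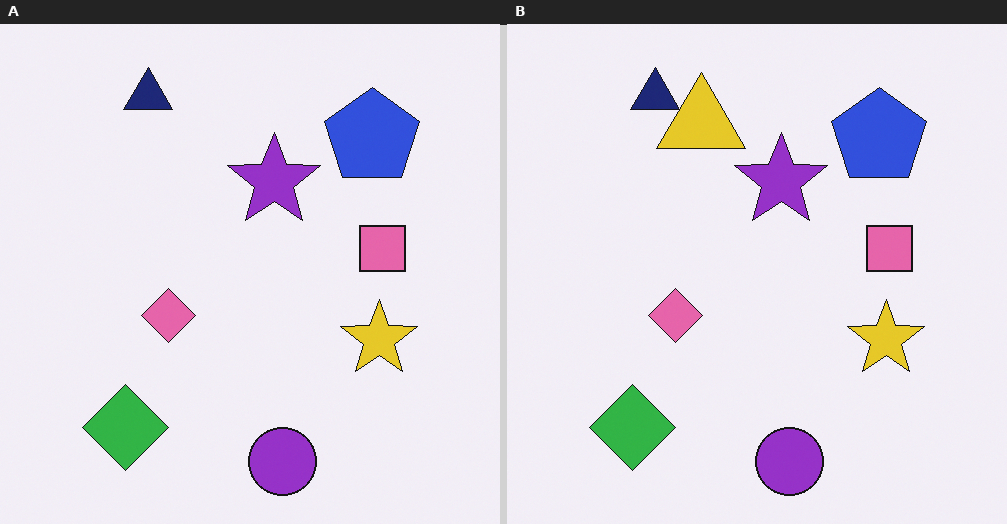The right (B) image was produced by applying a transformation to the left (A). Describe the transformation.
Overlaid with an additional yellow triangle.

A yellow triangle appears in the right (B) image that is absent from the left (A).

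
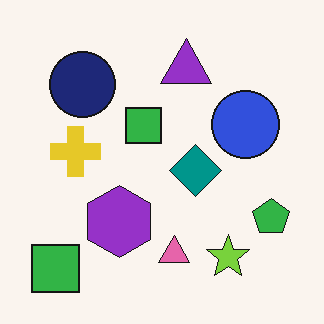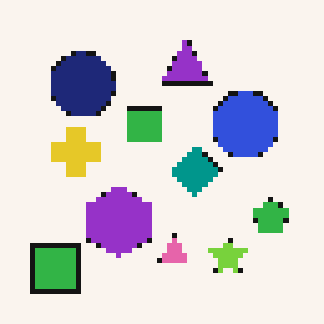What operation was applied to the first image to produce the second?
The image was lightly pixelated (a mild mosaic effect).

Shapes are reduced to large square blocks; fine edges and outlines are lost — a downscale-then-upscale (mosaic) effect.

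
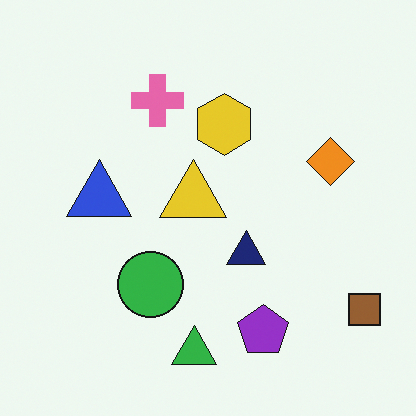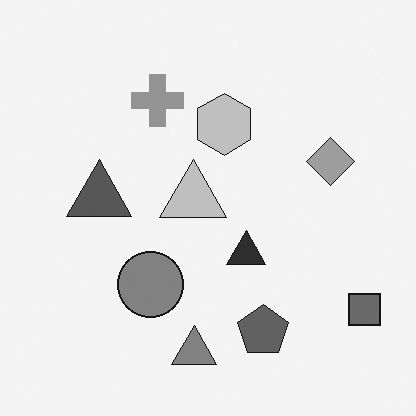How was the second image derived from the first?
Converted to grayscale.

All color is removed — every shape is now a shade of grey.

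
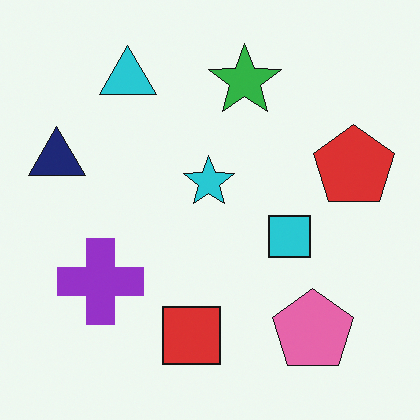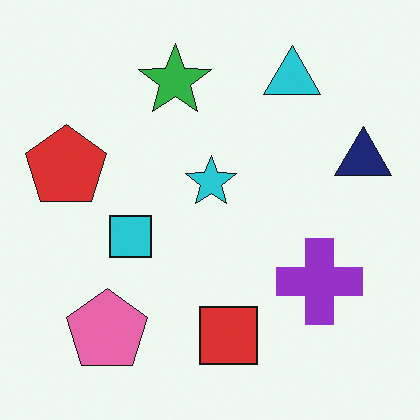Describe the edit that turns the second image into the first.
The first image is the second flipped horizontally (left ↔ right).

The navy triangle is in the right of the second image and the left of the first — shapes on opposite sides of the vertical midline have swapped in a mirror flip.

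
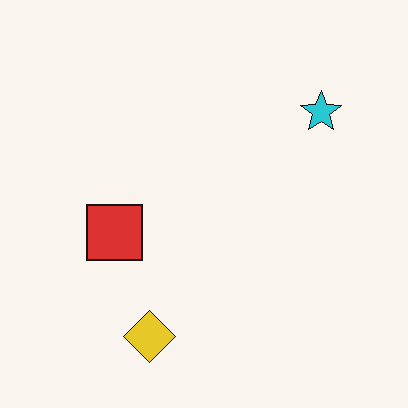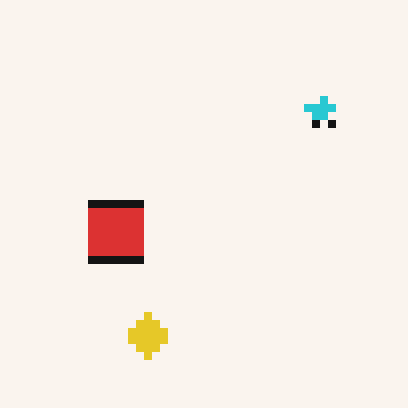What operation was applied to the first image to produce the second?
The transformation is: moderately pixelated.

Shapes are reduced to large square blocks; fine edges and outlines are lost — a downscale-then-upscale (mosaic) effect.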